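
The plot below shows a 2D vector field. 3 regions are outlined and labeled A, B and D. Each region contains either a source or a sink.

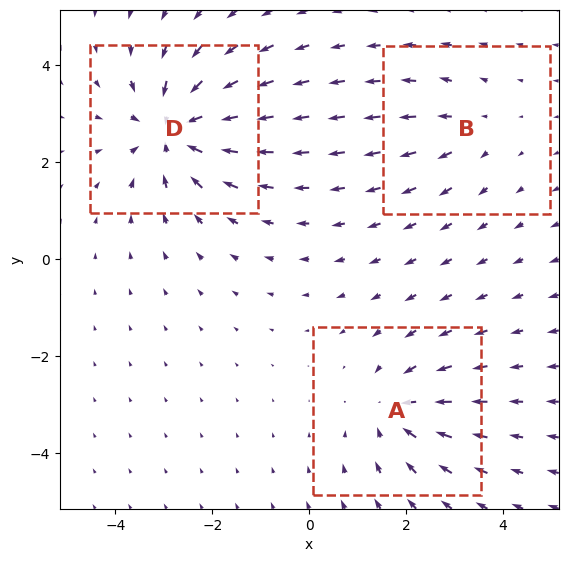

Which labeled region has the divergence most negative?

Divergence at each region's feature centre — A: about -3, B: about +2, D: about -5. Region D is most negative.

D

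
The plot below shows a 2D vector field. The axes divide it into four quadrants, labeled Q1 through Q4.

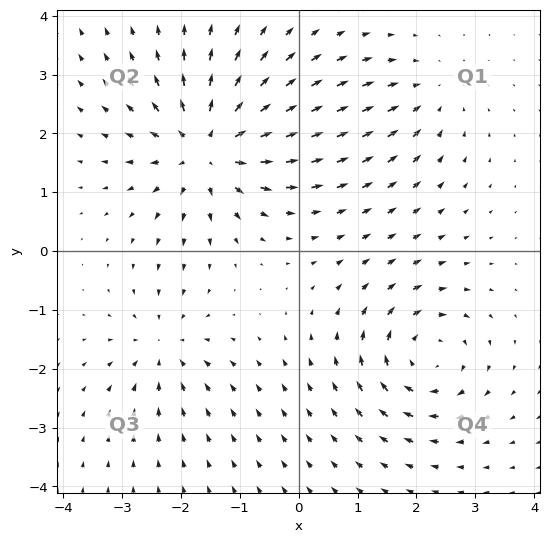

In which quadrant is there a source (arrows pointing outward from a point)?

The source sits at approximately (-1.5, 1.8), which lies in quadrant Q2. The divergence there is about +6, positive as expected for a source.

Q2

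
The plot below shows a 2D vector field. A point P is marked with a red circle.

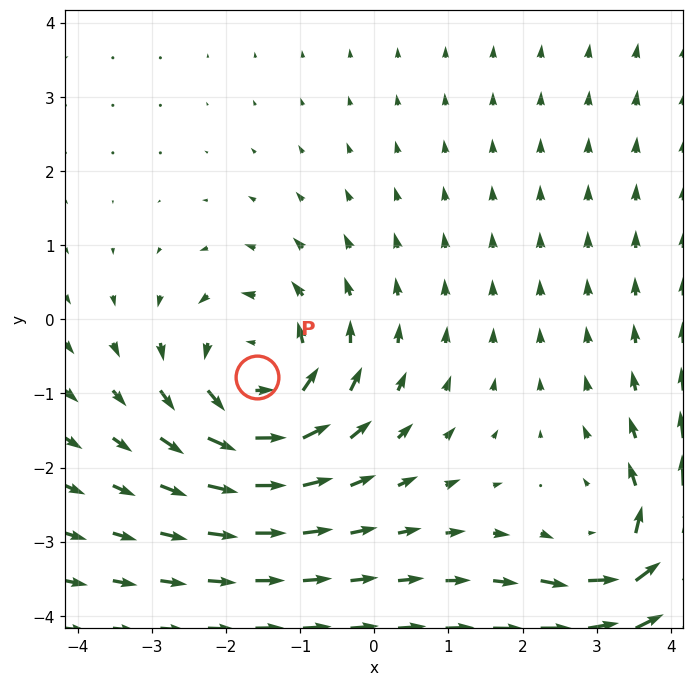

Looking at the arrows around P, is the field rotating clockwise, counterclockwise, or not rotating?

Near P at (-1.6, -0.8) the arrows circulate counterclockwise. The curl (z-component) there is about +3; positive curl means counterclockwise rotation.

counterclockwise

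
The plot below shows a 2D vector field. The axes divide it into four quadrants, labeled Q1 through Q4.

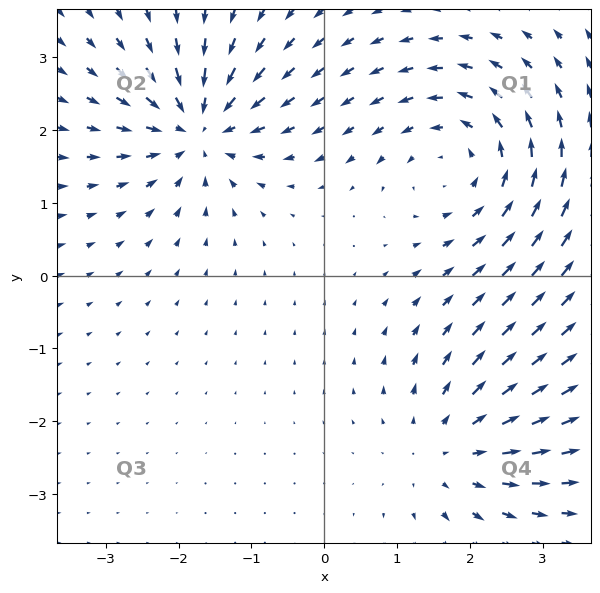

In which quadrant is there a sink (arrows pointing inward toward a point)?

Q2

The sink sits at approximately (-1.7, 2.0), which lies in quadrant Q2. The divergence there is about -4, negative as expected for a sink.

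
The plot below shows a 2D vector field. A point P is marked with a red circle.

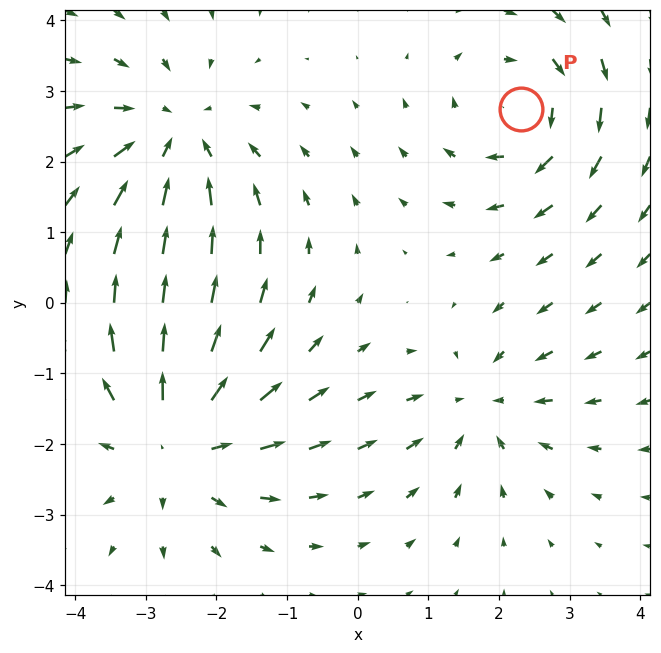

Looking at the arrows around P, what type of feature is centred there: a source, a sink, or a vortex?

vortex

At P (2.3, 2.7) the arrows circulate clockwise. Divergence ≈0, curl about -4 — near-zero divergence with nonzero curl is a vortex.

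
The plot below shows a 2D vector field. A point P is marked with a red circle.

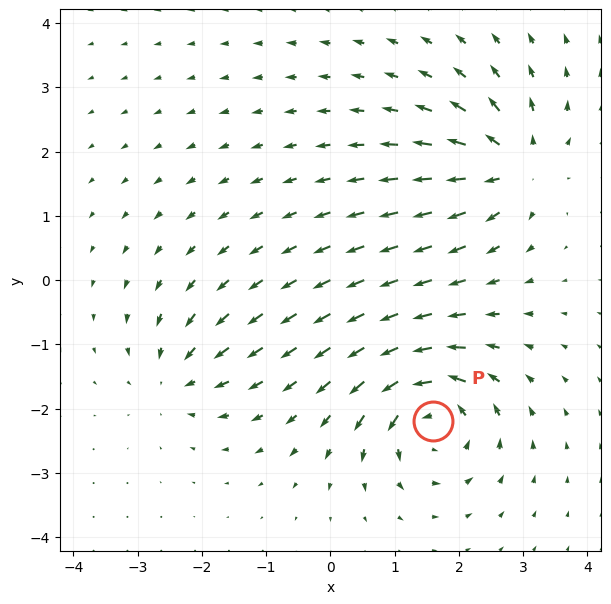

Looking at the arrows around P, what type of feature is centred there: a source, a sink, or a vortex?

vortex

At P (1.6, -2.2) the arrows circulate counterclockwise. Divergence ≈0, curl about +7 — near-zero divergence with nonzero curl is a vortex.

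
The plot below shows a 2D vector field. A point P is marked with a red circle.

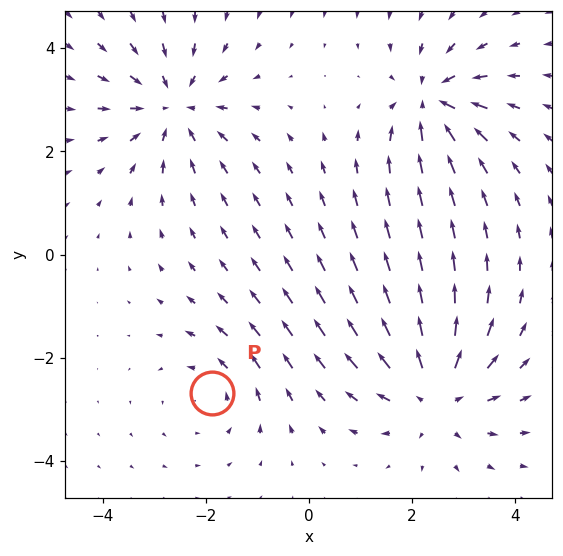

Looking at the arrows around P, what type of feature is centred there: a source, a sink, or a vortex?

At P (-1.9, -2.7) the arrows circulate counterclockwise. Divergence ≈0, curl about +2 — near-zero divergence with nonzero curl is a vortex.

vortex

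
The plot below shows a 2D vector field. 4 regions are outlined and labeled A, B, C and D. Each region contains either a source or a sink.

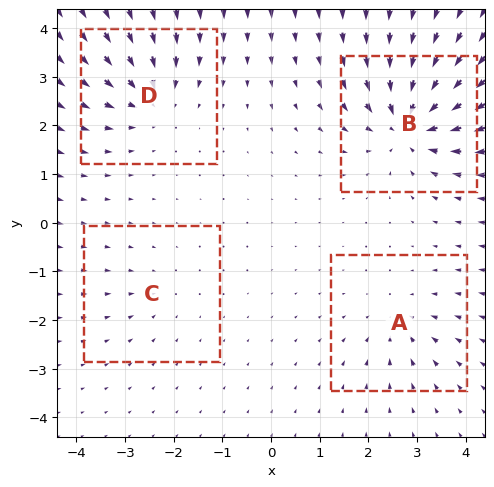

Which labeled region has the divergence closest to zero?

C

Divergence at each region's feature centre — A: about -4, B: about -8, C: about -2, D: about -6. Region C is closest to zero.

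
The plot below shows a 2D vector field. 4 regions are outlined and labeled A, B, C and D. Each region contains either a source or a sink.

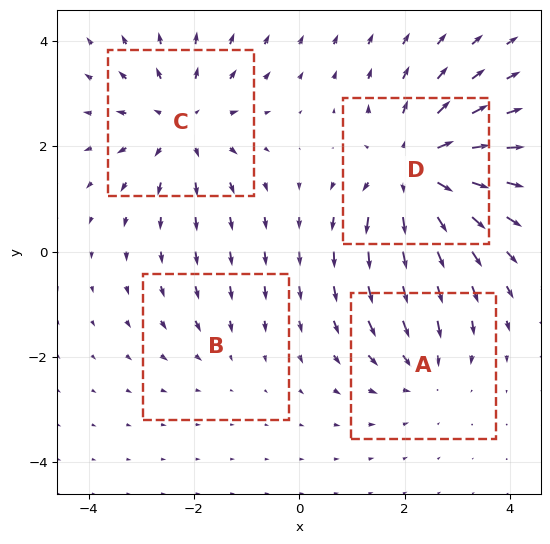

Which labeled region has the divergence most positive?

Divergence at each region's feature centre — A: about -3, B: about -2, C: about +4, D: about +6. Region D is most positive.

D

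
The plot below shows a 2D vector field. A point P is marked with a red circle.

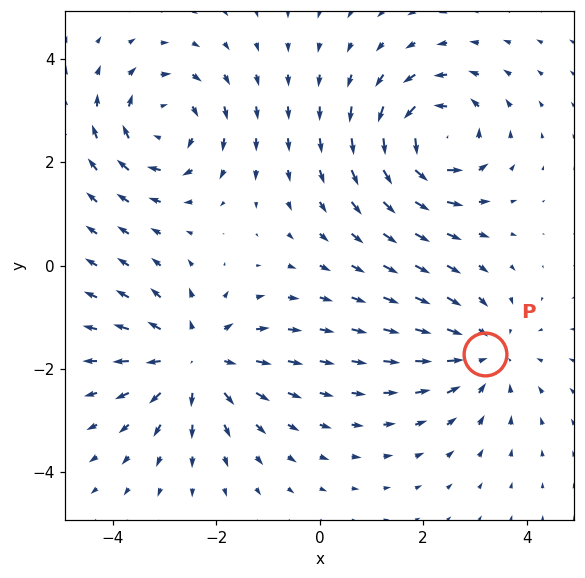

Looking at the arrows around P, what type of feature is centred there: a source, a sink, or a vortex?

sink

At P (3.2, -1.7) the arrows converge inward. Divergence about -3, curl ≈0 — negative divergence with near-zero curl is a sink.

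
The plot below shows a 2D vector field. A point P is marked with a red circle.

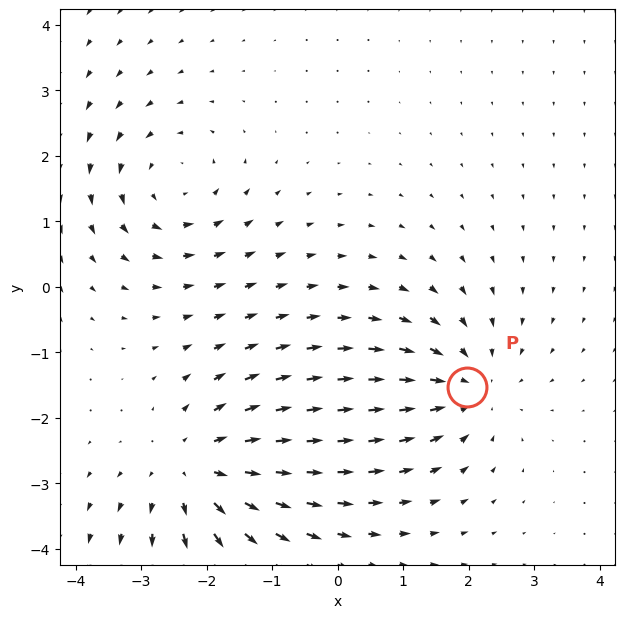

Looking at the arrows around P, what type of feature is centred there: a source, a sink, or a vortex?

At P (2.0, -1.5) the arrows converge inward. Divergence about -4, curl ≈0 — negative divergence with near-zero curl is a sink.

sink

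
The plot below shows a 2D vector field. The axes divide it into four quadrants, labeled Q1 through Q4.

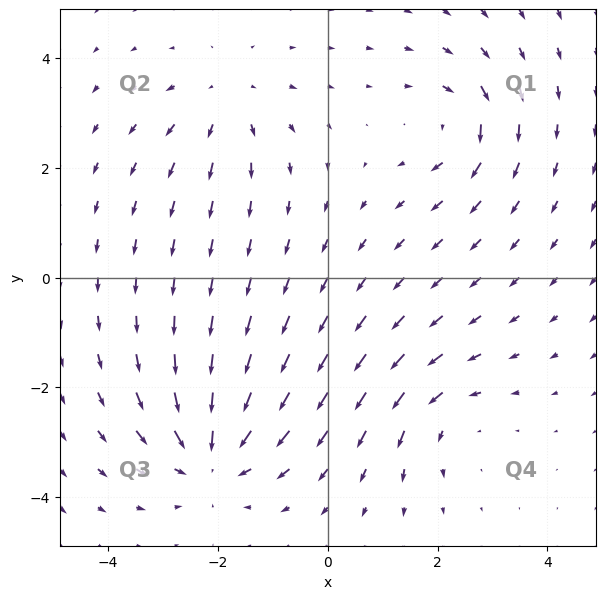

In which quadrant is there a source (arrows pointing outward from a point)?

The source sits at approximately (-1.8, 3.2), which lies in quadrant Q2. The divergence there is about +3, positive as expected for a source.

Q2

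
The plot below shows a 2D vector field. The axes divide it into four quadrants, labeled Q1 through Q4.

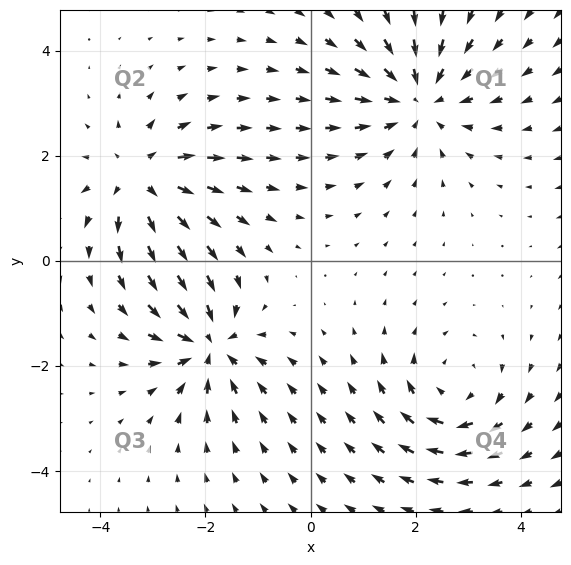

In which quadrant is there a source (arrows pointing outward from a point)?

Q2

The source sits at approximately (-3.2, 1.5), which lies in quadrant Q2. The divergence there is about +4, positive as expected for a source.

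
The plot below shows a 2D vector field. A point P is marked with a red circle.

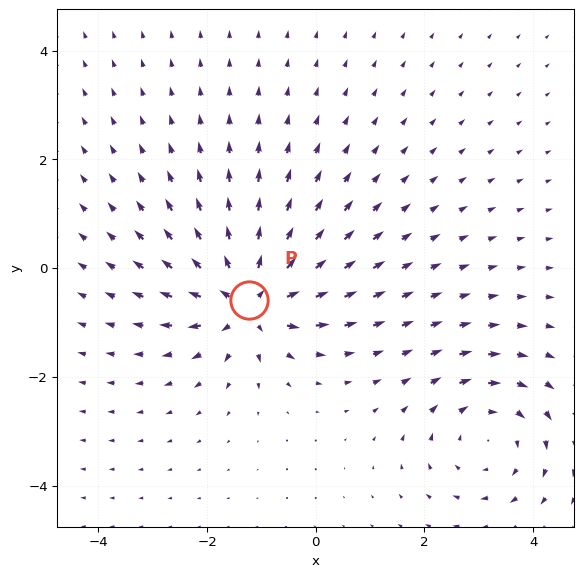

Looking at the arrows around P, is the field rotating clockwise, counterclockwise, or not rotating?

not rotating

Near P at (-1.2, -0.6) the arrows show no circulation. The curl there is ≈0.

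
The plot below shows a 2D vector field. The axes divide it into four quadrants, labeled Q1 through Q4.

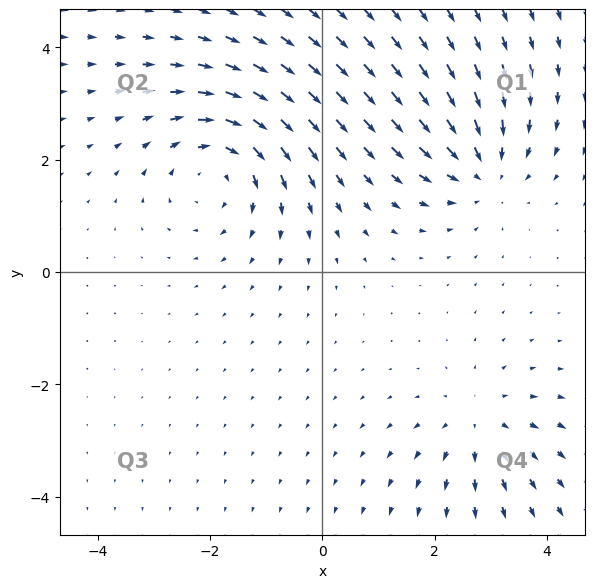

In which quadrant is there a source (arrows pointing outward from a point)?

The source sits at approximately (2.8, -2.7), which lies in quadrant Q4. The divergence there is about +3, positive as expected for a source.

Q4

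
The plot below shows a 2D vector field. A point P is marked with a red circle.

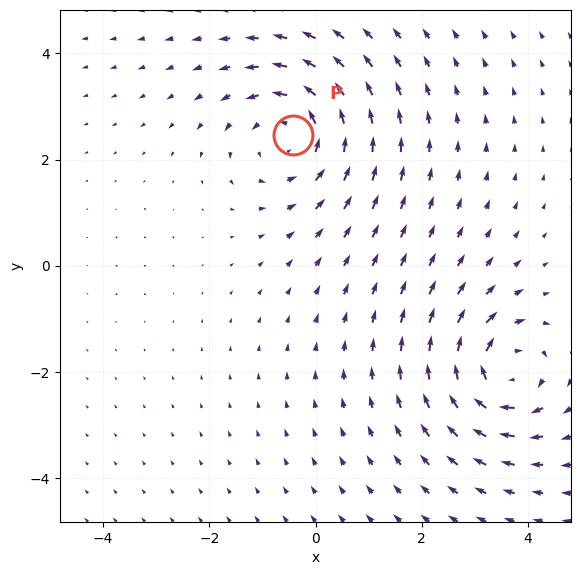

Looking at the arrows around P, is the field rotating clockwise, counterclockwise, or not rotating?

counterclockwise

Near P at (-0.4, 2.5) the arrows circulate counterclockwise. The curl (z-component) there is about +4; positive curl means counterclockwise rotation.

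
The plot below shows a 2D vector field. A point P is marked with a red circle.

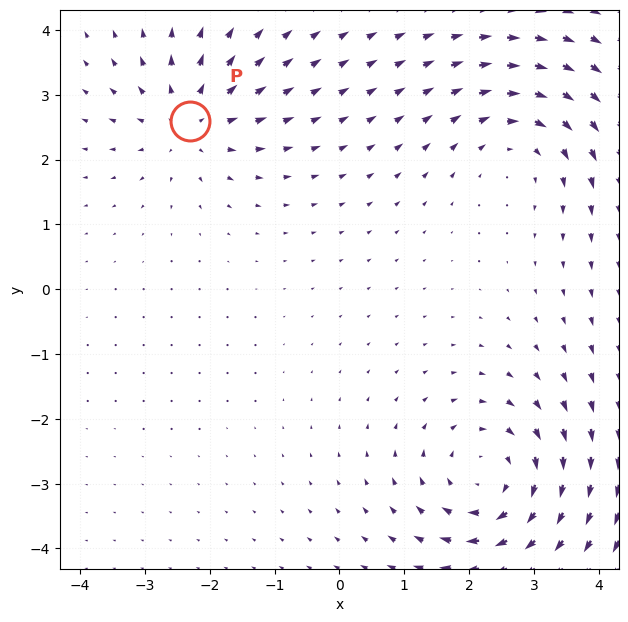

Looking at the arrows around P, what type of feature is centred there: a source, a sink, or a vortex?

At P (-2.3, 2.6) the arrows spread outward. Divergence about +4, curl ≈0 — positive divergence with near-zero curl is a source.

source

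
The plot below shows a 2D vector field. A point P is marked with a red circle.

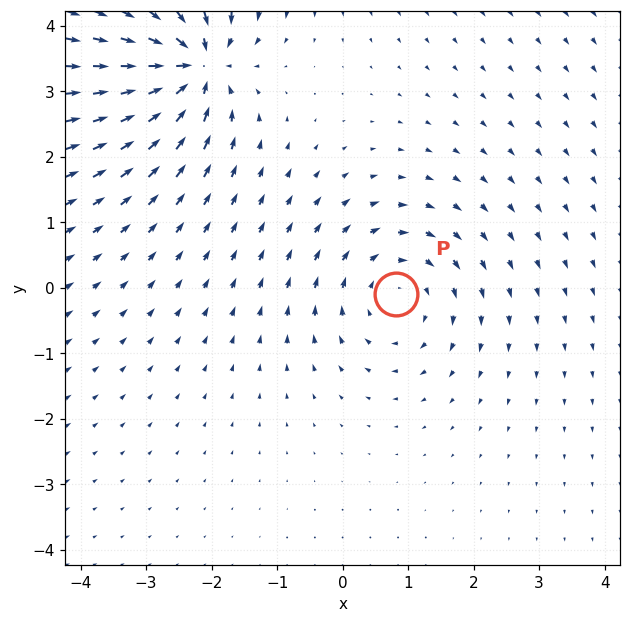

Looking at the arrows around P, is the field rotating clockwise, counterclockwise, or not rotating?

clockwise

Near P at (0.8, -0.1) the arrows circulate clockwise. The curl (z-component) there is about -3; negative curl means clockwise rotation.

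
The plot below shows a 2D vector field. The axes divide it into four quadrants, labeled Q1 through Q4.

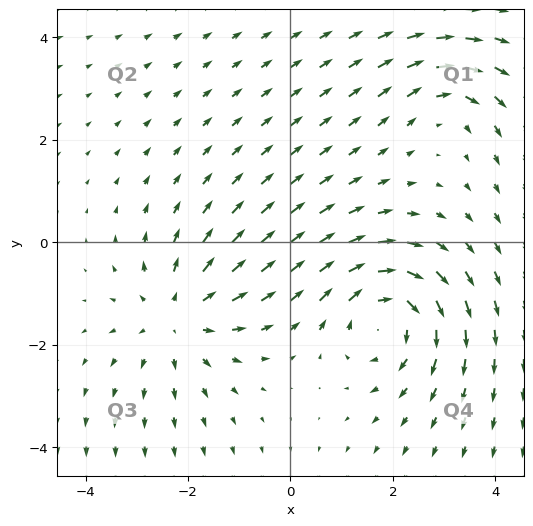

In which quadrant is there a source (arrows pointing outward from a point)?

Q3

The source sits at approximately (-2.2, -1.5), which lies in quadrant Q3. The divergence there is about +3, positive as expected for a source.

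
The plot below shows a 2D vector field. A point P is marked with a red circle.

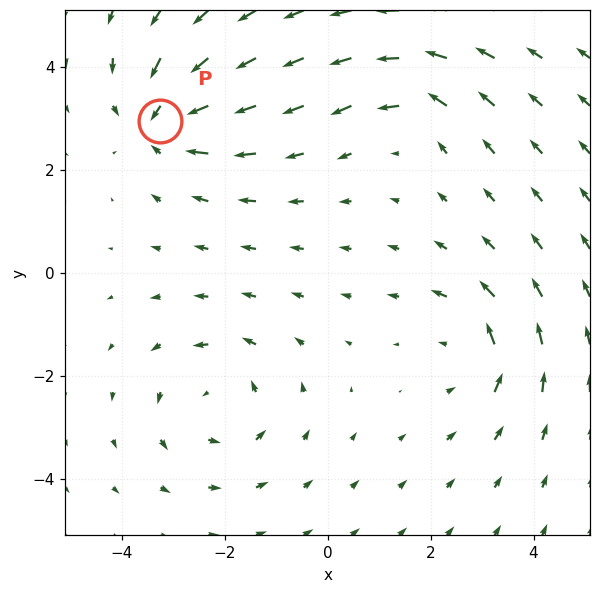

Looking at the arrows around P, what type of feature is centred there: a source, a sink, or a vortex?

sink

At P (-3.2, 2.9) the arrows converge inward. Divergence about -5, curl ≈0 — negative divergence with near-zero curl is a sink.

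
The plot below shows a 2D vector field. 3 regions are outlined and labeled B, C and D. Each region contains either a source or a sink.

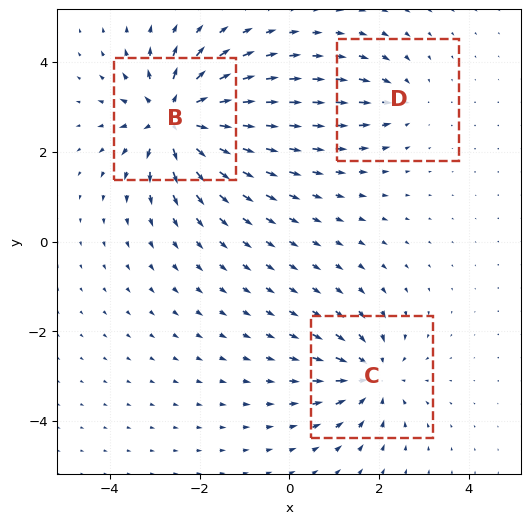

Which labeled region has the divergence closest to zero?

D

Divergence at each region's feature centre — B: about +6, C: about -4, D: about -2. Region D is closest to zero.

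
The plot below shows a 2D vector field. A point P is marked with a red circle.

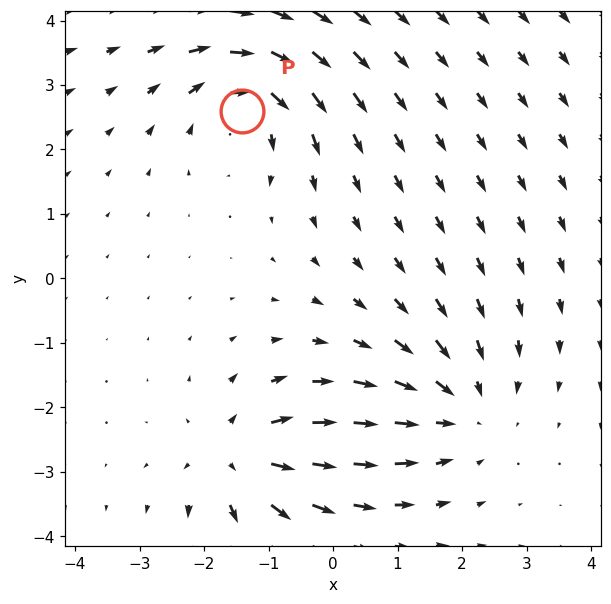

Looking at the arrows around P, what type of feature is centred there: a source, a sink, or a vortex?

vortex

At P (-1.4, 2.6) the arrows circulate clockwise. Divergence ≈0, curl about -4 — near-zero divergence with nonzero curl is a vortex.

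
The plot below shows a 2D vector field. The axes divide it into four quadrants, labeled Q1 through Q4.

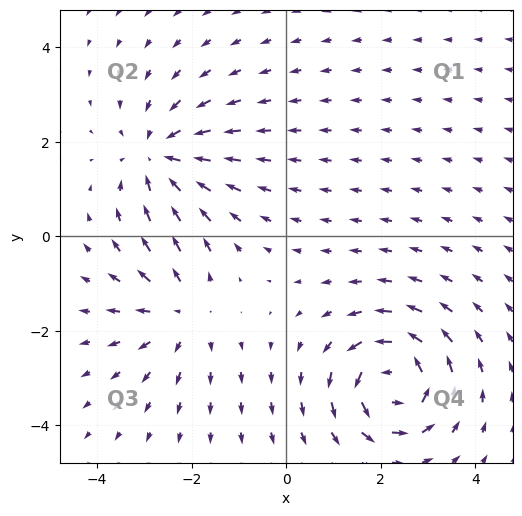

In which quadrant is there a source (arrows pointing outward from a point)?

Q3

The source sits at approximately (-2.2, -1.6), which lies in quadrant Q3. The divergence there is about +3, positive as expected for a source.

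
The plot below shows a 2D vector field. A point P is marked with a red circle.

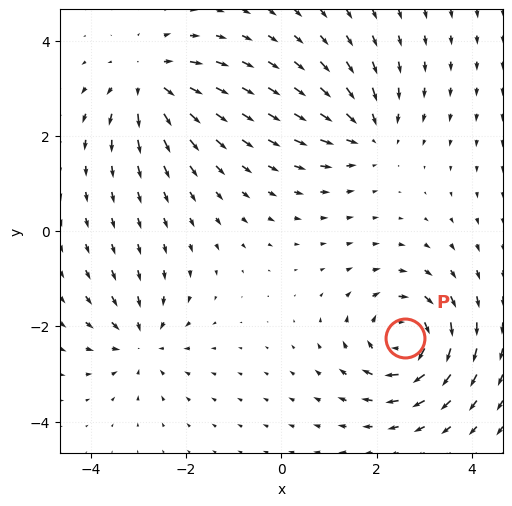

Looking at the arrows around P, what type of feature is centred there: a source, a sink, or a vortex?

vortex

At P (2.6, -2.3) the arrows circulate clockwise. Divergence ≈0, curl about -5 — near-zero divergence with nonzero curl is a vortex.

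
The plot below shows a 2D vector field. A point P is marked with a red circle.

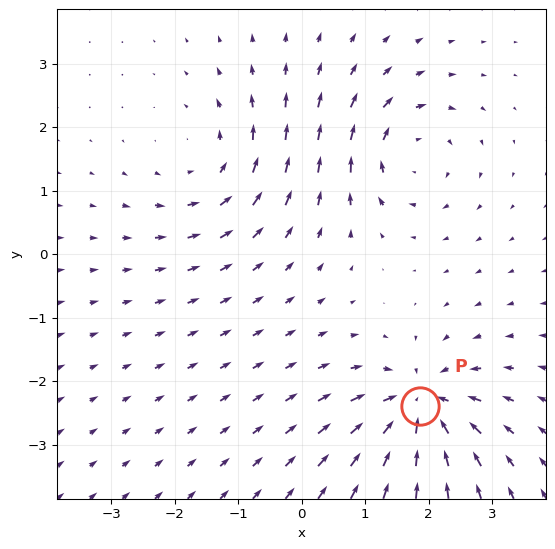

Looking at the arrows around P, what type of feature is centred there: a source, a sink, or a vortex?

sink

At P (1.9, -2.4) the arrows converge inward. Divergence about -6, curl ≈0 — negative divergence with near-zero curl is a sink.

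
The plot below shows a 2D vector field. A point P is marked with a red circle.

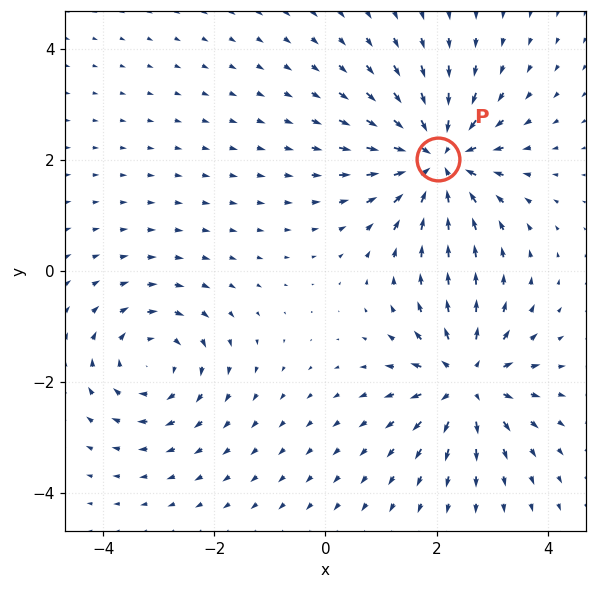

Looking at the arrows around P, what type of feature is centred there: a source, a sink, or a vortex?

At P (2.0, 2.0) the arrows converge inward. Divergence about -5, curl ≈0 — negative divergence with near-zero curl is a sink.

sink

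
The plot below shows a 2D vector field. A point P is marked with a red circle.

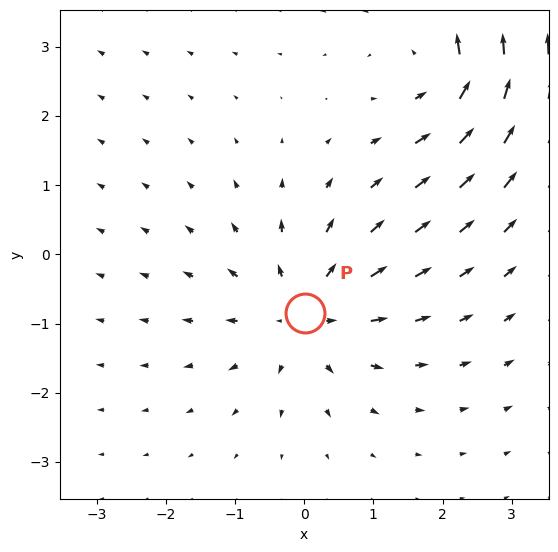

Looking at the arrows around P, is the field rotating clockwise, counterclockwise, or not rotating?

not rotating

Near P at (0.0, -0.9) the arrows show no circulation. The curl there is ≈0.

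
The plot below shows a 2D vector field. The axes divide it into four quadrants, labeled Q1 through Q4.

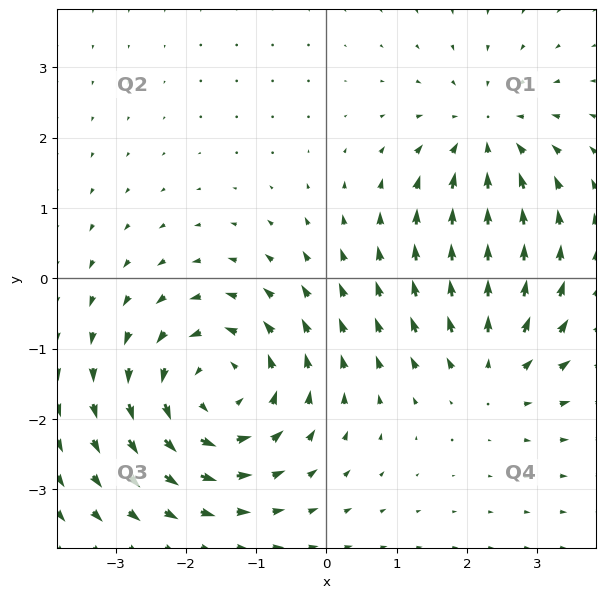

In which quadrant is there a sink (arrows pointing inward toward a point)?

Q1

The sink sits at approximately (2.3, 2.0), which lies in quadrant Q1. The divergence there is about -3, negative as expected for a sink.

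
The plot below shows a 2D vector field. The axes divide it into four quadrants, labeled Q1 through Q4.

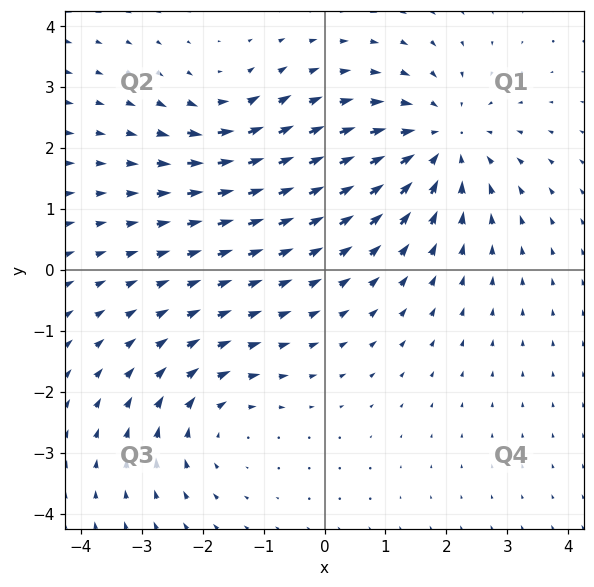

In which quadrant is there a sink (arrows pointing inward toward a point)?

The sink sits at approximately (1.9, 2.1), which lies in quadrant Q1. The divergence there is about -4, negative as expected for a sink.

Q1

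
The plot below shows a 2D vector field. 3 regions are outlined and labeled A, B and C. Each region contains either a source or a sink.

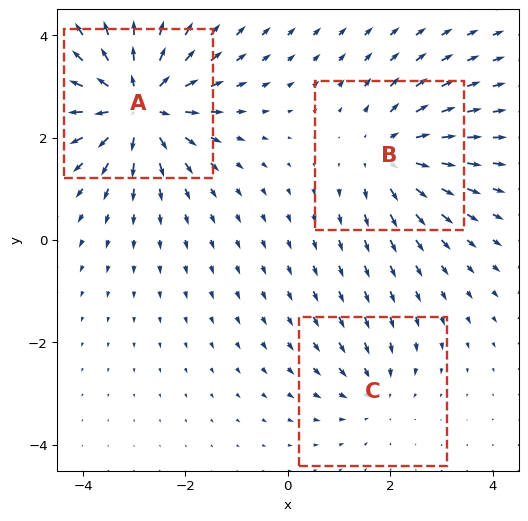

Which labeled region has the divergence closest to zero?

Divergence at each region's feature centre — A: about +5, B: about +3, C: about -2. Region C is closest to zero.

C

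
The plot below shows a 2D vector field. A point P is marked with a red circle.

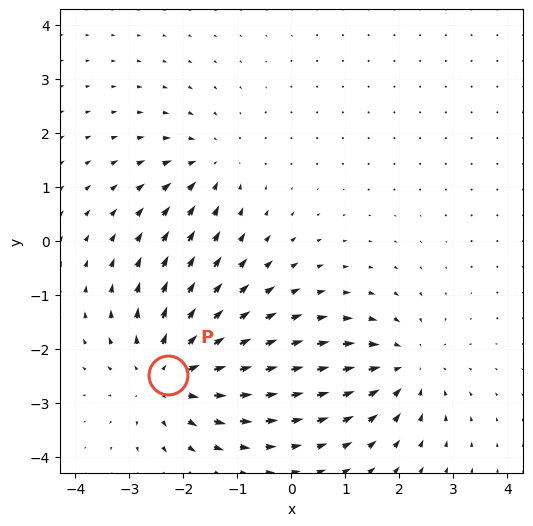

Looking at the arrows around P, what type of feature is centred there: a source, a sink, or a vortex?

At P (-2.3, -2.5) the arrows spread outward. Divergence about +4, curl ≈0 — positive divergence with near-zero curl is a source.

source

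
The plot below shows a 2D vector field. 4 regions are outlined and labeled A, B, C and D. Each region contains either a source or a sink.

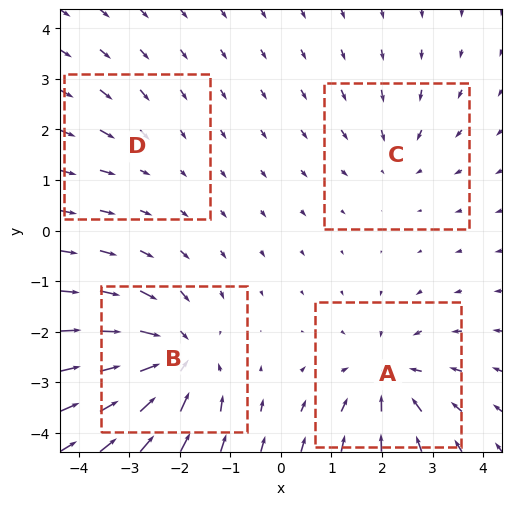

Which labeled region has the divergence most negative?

Divergence at each region's feature centre — A: about -5, B: about -6, C: about -3, D: about -2. Region B is most negative.

B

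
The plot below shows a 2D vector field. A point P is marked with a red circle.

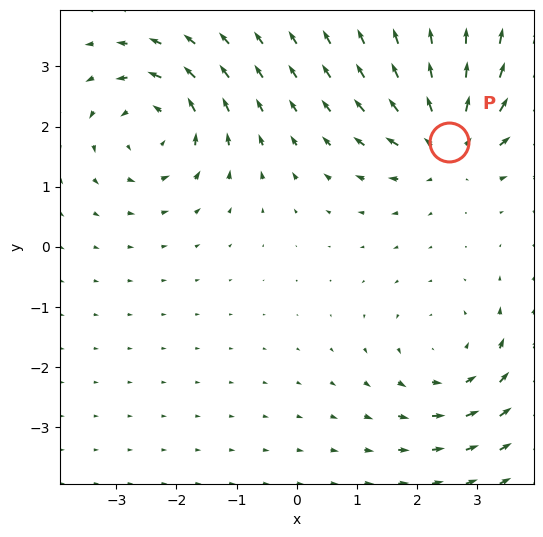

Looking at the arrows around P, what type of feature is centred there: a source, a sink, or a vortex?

At P (2.5, 1.7) the arrows spread outward. Divergence about +6, curl ≈0 — positive divergence with near-zero curl is a source.

source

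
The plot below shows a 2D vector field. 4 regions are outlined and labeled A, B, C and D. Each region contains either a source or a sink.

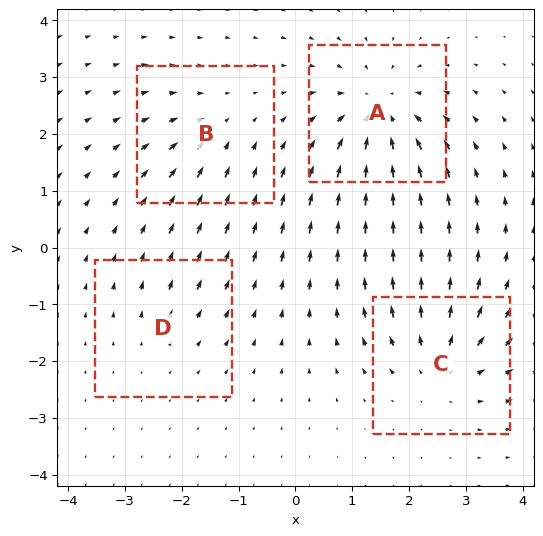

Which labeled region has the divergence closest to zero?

Divergence at each region's feature centre — A: about -7, B: about -3, C: about +5, D: about +2. Region D is closest to zero.

D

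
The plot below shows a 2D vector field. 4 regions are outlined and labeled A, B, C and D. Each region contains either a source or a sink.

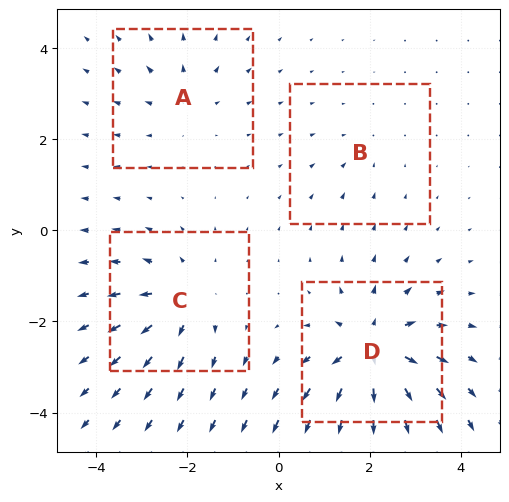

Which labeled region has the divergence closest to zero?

Divergence at each region's feature centre — A: about +3, B: about -2, C: about +5, D: about +8. Region B is closest to zero.

B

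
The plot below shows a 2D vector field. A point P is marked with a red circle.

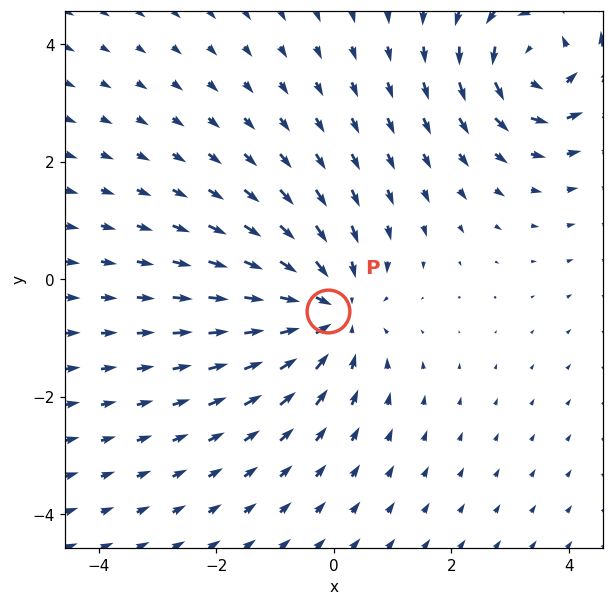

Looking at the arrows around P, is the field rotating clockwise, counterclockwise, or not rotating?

not rotating

Near P at (-0.1, -0.5) the arrows show no circulation. The curl there is ≈0.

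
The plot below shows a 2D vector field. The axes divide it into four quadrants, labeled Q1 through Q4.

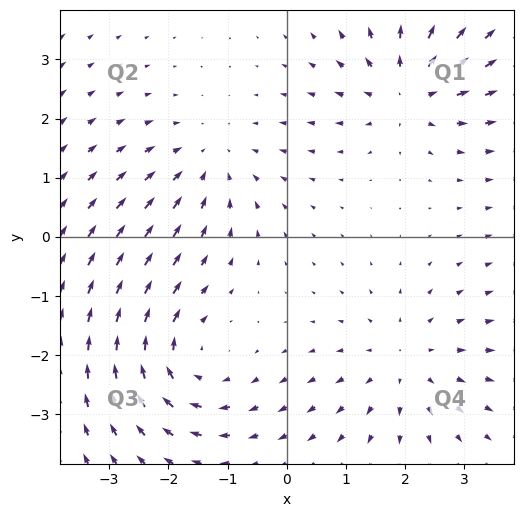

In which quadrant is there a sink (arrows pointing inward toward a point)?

Q2

The sink sits at approximately (-1.3, 1.3), which lies in quadrant Q2. The divergence there is about -3, negative as expected for a sink.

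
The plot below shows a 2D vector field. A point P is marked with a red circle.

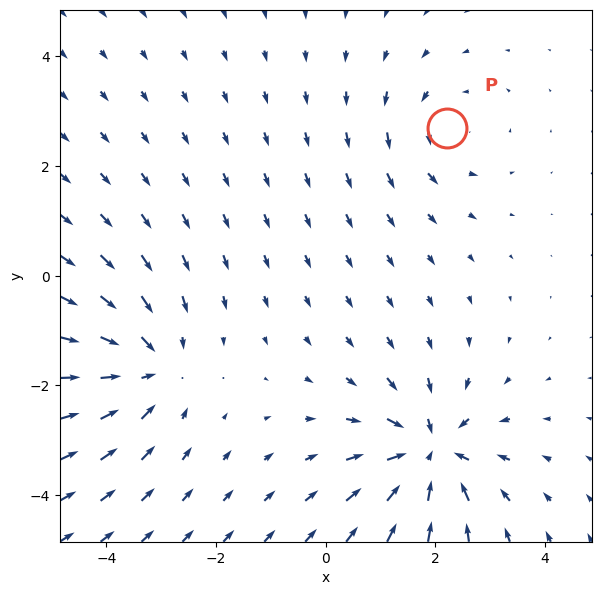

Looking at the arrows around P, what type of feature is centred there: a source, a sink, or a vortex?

At P (2.2, 2.7) the arrows circulate counterclockwise. Divergence ≈0, curl about +3 — near-zero divergence with nonzero curl is a vortex.

vortex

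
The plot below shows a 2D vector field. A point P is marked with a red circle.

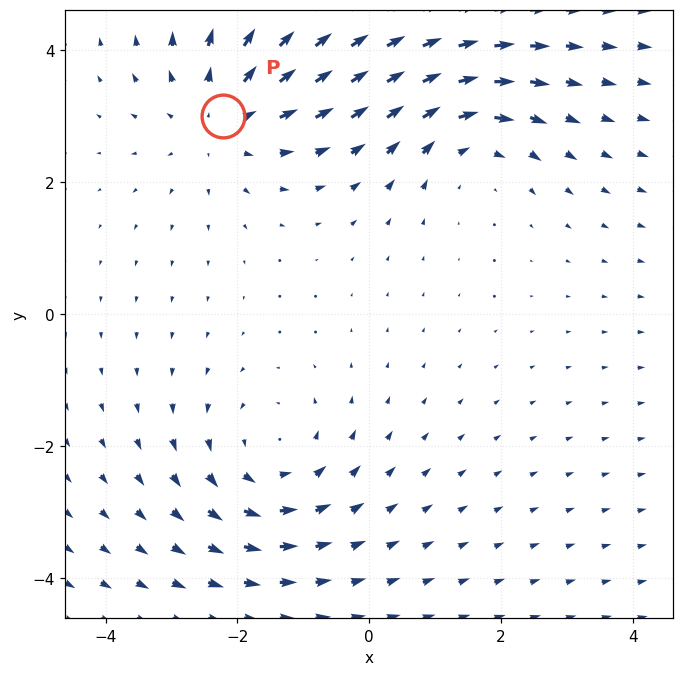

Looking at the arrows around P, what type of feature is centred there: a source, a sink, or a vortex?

source

At P (-2.2, 3.0) the arrows spread outward. Divergence about +3, curl ≈0 — positive divergence with near-zero curl is a source.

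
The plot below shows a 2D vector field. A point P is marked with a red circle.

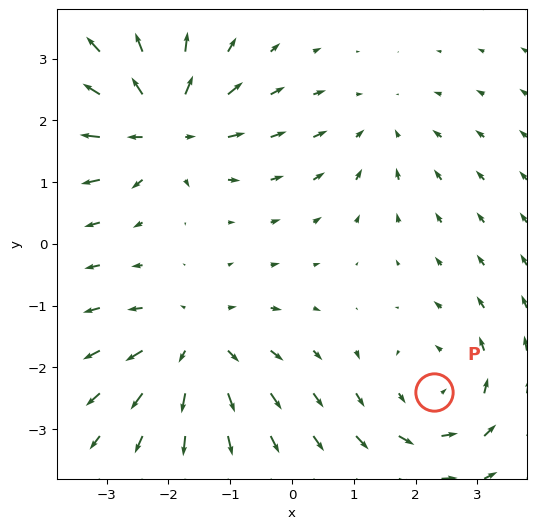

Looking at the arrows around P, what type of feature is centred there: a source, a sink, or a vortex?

At P (2.3, -2.4) the arrows circulate counterclockwise. Divergence ≈0, curl about +3 — near-zero divergence with nonzero curl is a vortex.

vortex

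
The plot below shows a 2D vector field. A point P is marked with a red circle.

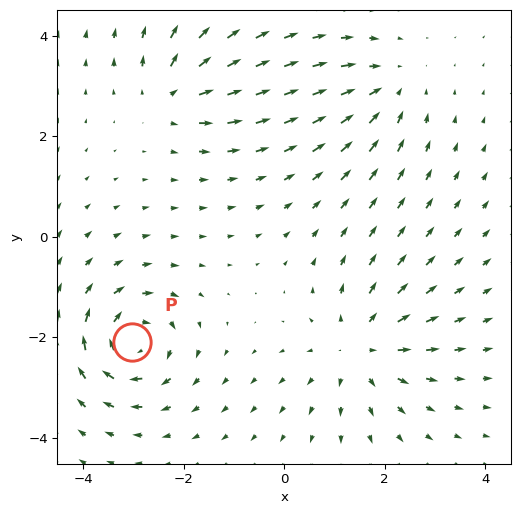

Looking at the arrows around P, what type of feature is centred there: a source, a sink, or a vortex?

vortex

At P (-3.0, -2.1) the arrows circulate clockwise. Divergence ≈0, curl about -6 — near-zero divergence with nonzero curl is a vortex.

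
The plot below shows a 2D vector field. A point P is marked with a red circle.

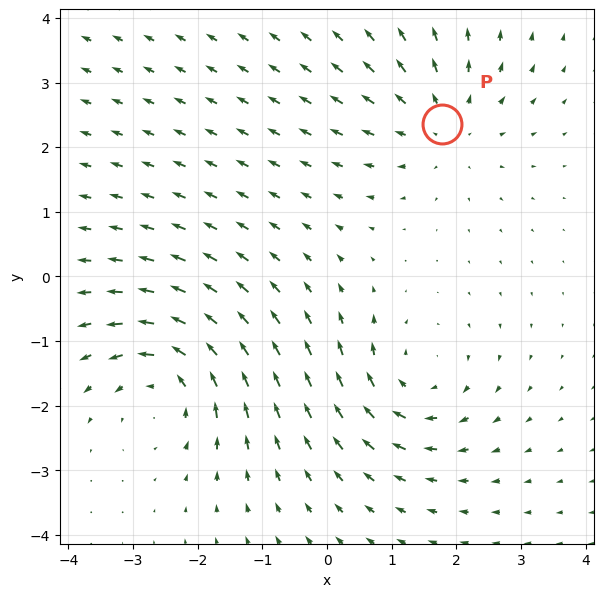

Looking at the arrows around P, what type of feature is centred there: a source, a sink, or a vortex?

source

At P (1.8, 2.4) the arrows spread outward. Divergence about +2, curl ≈0 — positive divergence with near-zero curl is a source.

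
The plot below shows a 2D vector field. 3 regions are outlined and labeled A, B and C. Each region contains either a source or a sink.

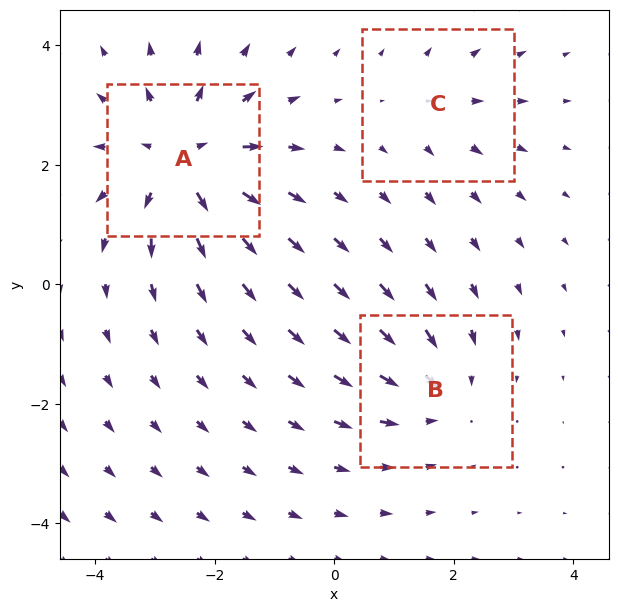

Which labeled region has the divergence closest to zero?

C

Divergence at each region's feature centre — A: about +5, B: about -3, C: about +2. Region C is closest to zero.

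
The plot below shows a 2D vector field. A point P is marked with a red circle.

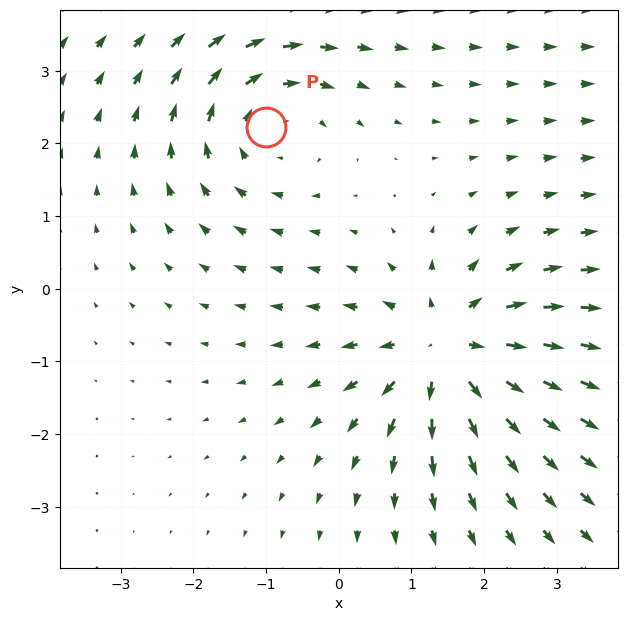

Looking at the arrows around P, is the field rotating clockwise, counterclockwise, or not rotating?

clockwise

Near P at (-1.0, 2.2) the arrows circulate clockwise. The curl (z-component) there is about -2; negative curl means clockwise rotation.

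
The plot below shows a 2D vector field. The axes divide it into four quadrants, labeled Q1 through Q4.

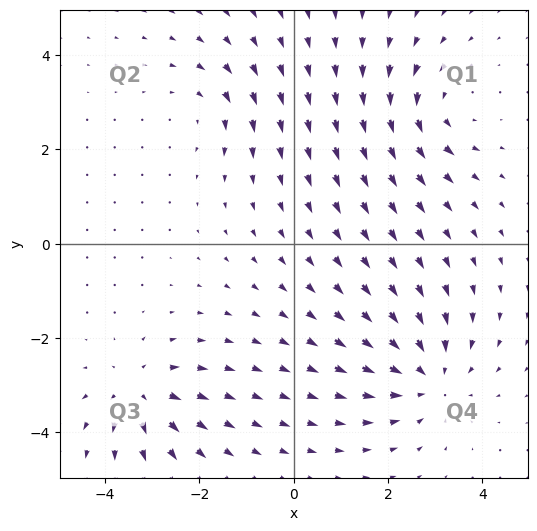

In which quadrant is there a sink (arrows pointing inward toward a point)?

The sink sits at approximately (2.9, -2.8), which lies in quadrant Q4. The divergence there is about -4, negative as expected for a sink.

Q4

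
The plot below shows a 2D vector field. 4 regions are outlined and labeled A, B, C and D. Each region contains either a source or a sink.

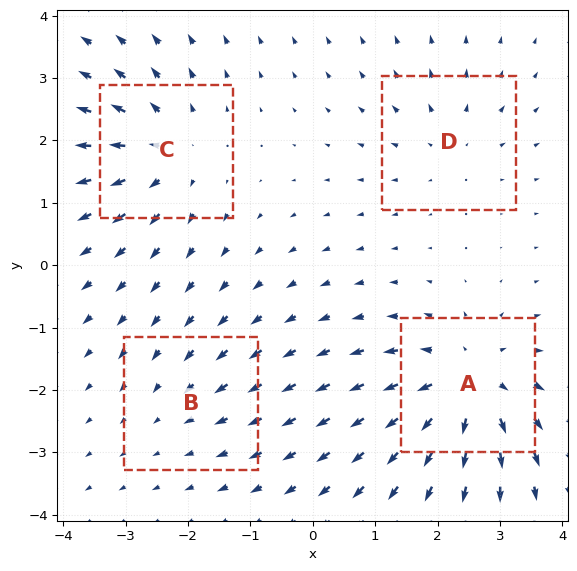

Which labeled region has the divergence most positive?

A

Divergence at each region's feature centre — A: about +7, B: about -2, C: about +5, D: about +3. Region A is most positive.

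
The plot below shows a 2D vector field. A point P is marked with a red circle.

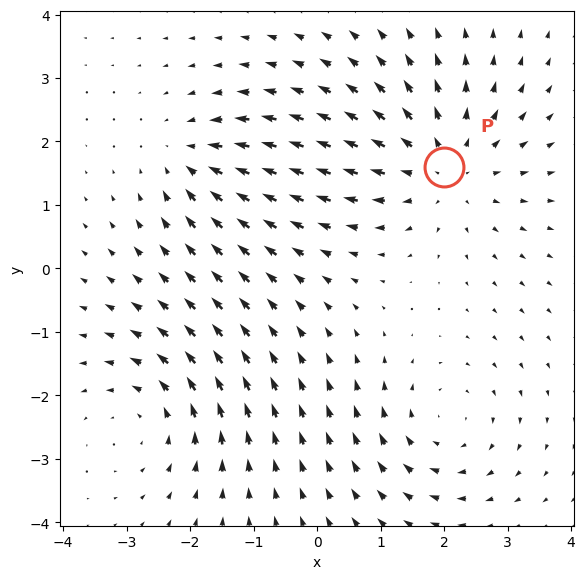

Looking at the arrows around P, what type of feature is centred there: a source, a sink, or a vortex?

source

At P (2.0, 1.6) the arrows spread outward. Divergence about +4, curl ≈0 — positive divergence with near-zero curl is a source.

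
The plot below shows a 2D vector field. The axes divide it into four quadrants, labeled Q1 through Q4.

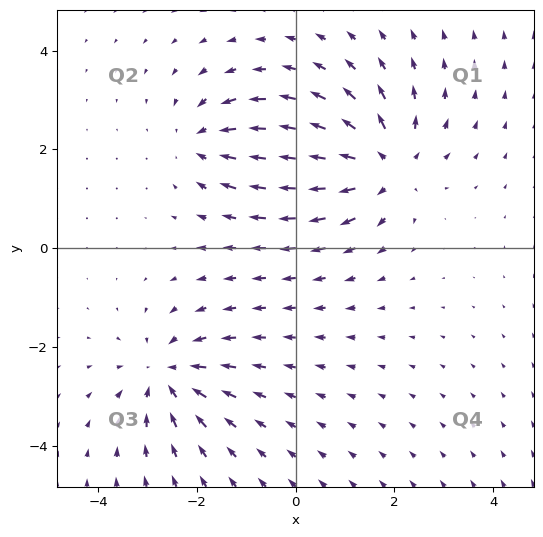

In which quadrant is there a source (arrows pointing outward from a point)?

Q1

The source sits at approximately (1.8, 1.7), which lies in quadrant Q1. The divergence there is about +4, positive as expected for a source.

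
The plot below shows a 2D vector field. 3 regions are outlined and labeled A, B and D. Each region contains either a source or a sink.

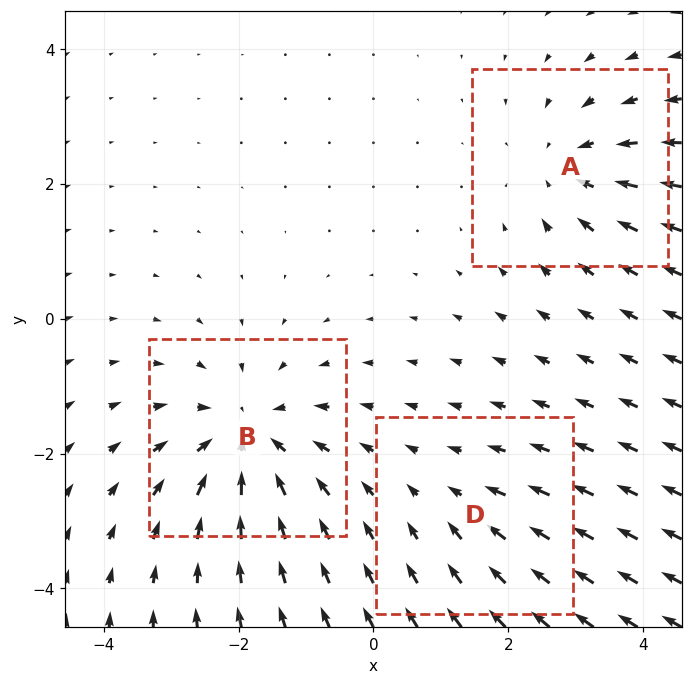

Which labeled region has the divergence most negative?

B

Divergence at each region's feature centre — A: about -3, B: about -5, D: about -2. Region B is most negative.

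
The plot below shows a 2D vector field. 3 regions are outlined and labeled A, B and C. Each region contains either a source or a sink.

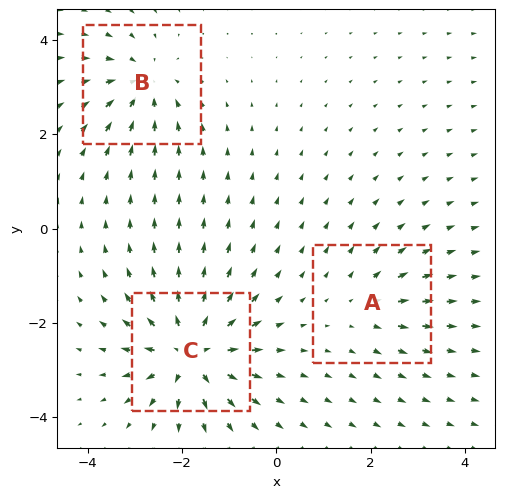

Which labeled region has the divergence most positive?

Divergence at each region's feature centre — A: about +2, B: about -4, C: about +6. Region C is most positive.

C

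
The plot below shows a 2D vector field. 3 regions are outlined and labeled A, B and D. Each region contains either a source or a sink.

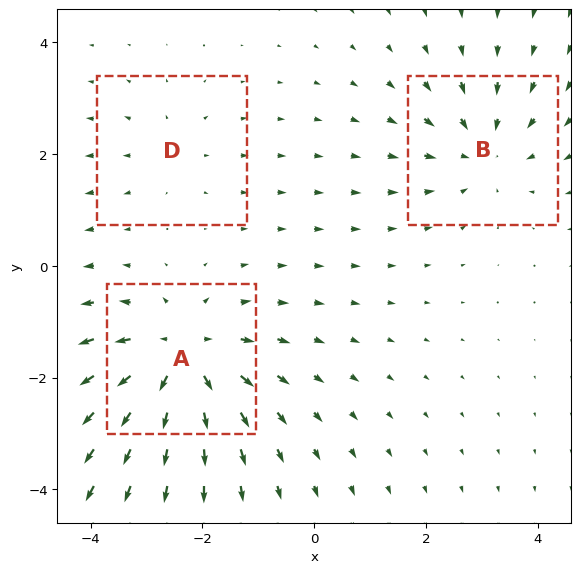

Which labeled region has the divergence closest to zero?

D

Divergence at each region's feature centre — A: about +5, B: about -3, D: about +2. Region D is closest to zero.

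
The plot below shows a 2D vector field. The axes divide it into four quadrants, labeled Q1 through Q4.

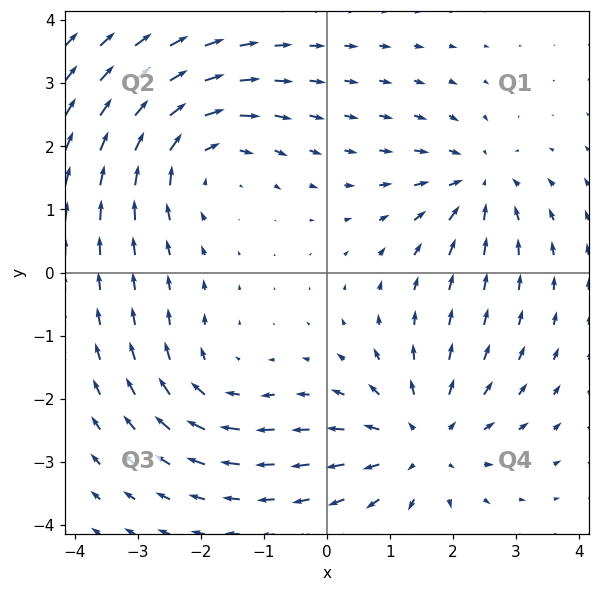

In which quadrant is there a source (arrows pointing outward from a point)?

The source sits at approximately (1.5, -2.7), which lies in quadrant Q4. The divergence there is about +4, positive as expected for a source.

Q4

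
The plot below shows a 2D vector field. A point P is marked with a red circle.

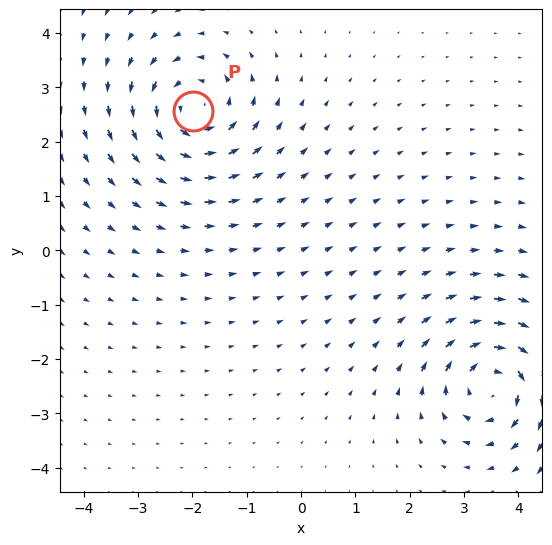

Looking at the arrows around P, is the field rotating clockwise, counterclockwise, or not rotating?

Near P at (-2.0, 2.6) the arrows circulate counterclockwise. The curl (z-component) there is about +6; positive curl means counterclockwise rotation.

counterclockwise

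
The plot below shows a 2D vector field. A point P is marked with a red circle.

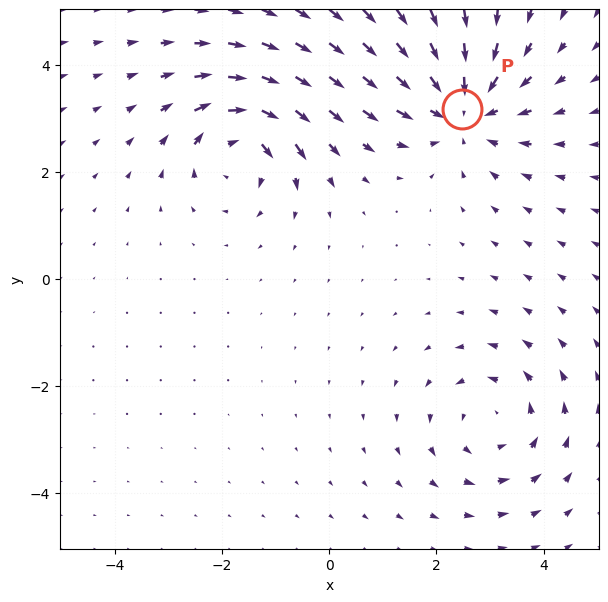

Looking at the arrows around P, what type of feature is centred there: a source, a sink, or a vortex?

sink

At P (2.5, 3.2) the arrows converge inward. Divergence about -5, curl ≈0 — negative divergence with near-zero curl is a sink.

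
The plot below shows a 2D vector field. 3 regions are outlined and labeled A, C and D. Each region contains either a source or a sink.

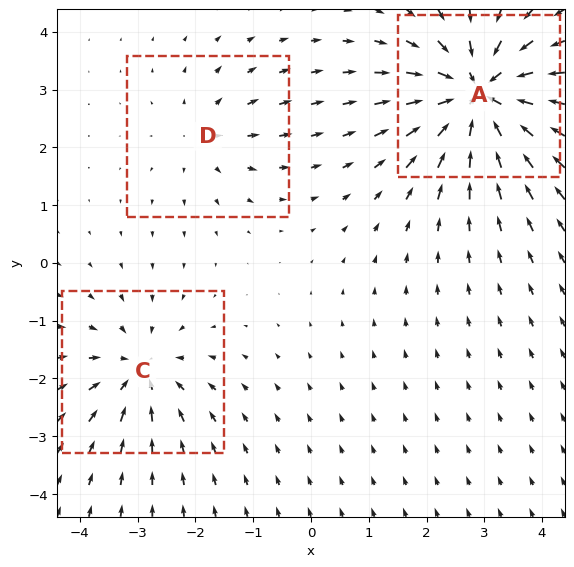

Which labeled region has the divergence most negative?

Divergence at each region's feature centre — A: about -6, C: about -3, D: about +2. Region A is most negative.

A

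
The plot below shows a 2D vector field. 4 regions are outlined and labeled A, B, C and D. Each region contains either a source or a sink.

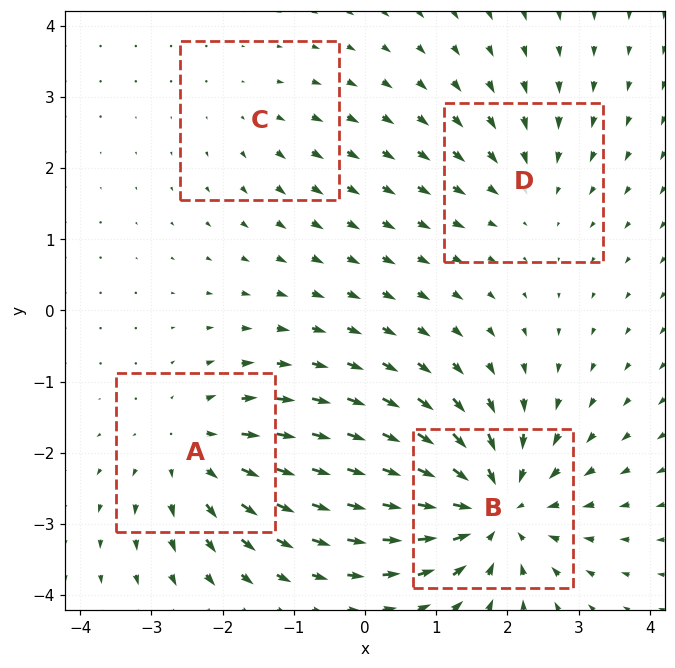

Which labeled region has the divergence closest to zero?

C

Divergence at each region's feature centre — A: about +4, B: about -7, C: about +2, D: about -3. Region C is closest to zero.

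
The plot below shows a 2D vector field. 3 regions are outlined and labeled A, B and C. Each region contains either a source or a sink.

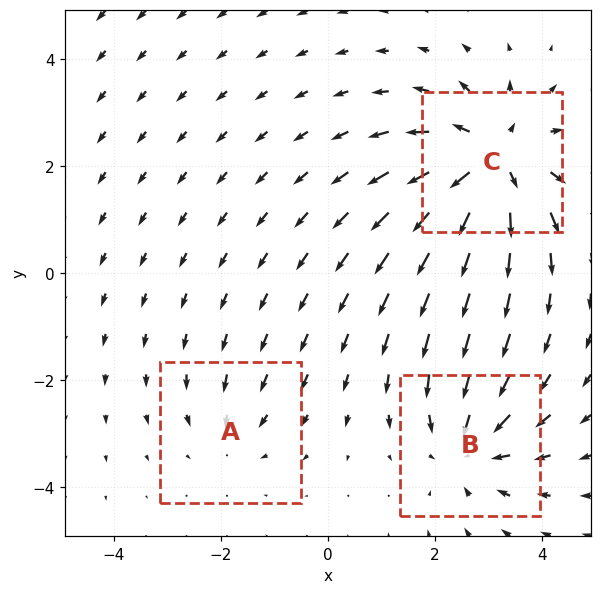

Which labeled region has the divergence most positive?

C

Divergence at each region's feature centre — A: about -2, B: about -3, C: about +5. Region C is most positive.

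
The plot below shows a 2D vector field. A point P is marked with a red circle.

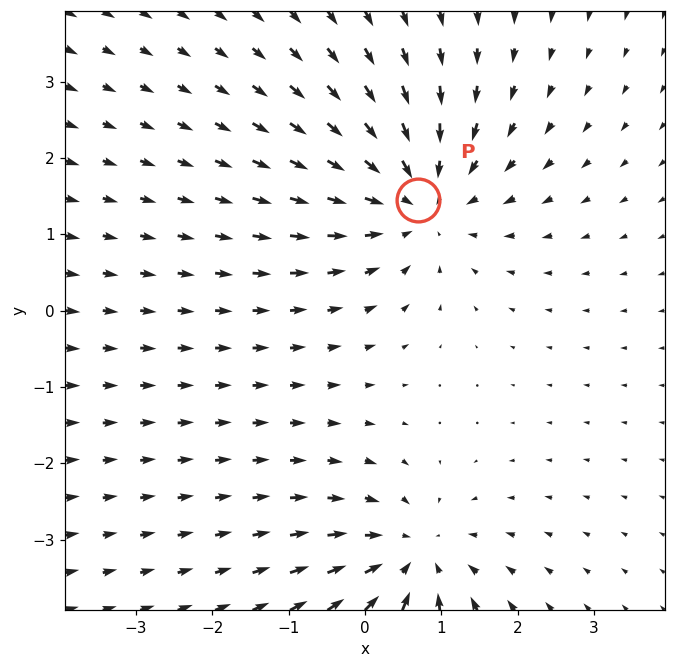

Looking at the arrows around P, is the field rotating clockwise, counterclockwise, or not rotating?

not rotating

Near P at (0.7, 1.4) the arrows show no circulation. The curl there is ≈0.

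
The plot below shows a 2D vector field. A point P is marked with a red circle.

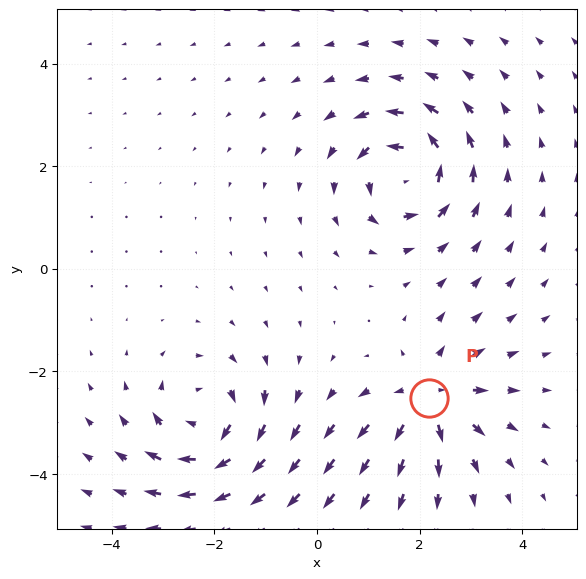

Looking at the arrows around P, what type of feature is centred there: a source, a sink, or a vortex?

At P (2.2, -2.5) the arrows spread outward. Divergence about +6, curl ≈0 — positive divergence with near-zero curl is a source.

source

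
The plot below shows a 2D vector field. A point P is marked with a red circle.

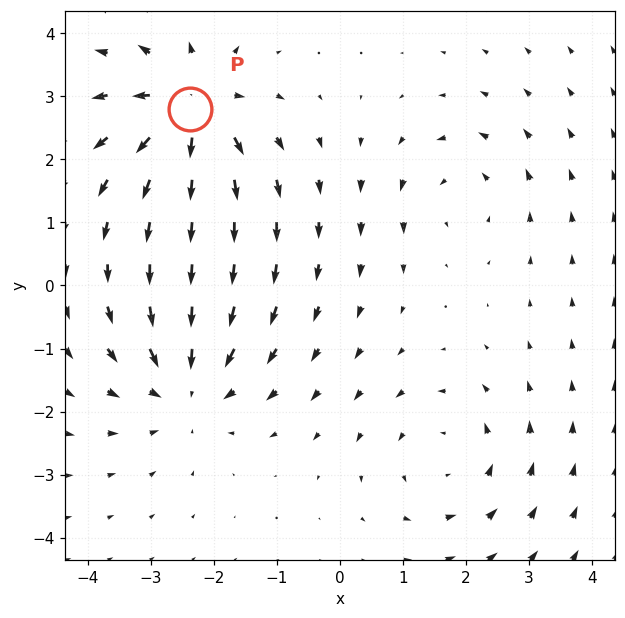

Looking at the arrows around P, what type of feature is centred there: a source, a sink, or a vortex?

At P (-2.4, 2.8) the arrows spread outward. Divergence about +6, curl ≈0 — positive divergence with near-zero curl is a source.

source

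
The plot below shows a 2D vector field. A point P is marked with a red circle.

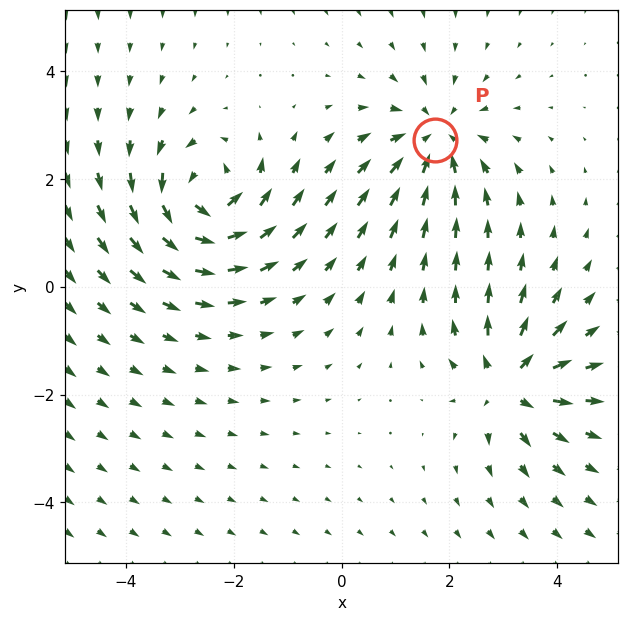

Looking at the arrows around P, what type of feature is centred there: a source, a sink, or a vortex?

At P (1.7, 2.7) the arrows converge inward. Divergence about -3, curl ≈0 — negative divergence with near-zero curl is a sink.

sink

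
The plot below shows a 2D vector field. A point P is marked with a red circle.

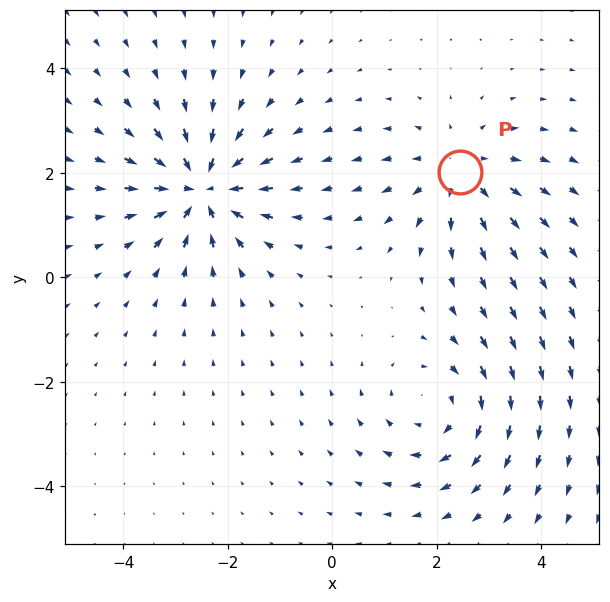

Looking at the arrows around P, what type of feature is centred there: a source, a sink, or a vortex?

At P (2.4, 2.0) the arrows spread outward. Divergence about +3, curl ≈0 — positive divergence with near-zero curl is a source.

source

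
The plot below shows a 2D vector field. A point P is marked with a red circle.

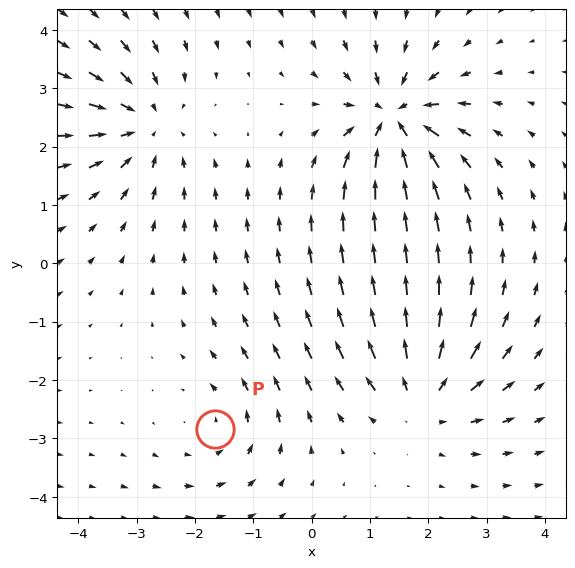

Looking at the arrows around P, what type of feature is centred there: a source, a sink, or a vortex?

vortex

At P (-1.7, -2.8) the arrows circulate counterclockwise. Divergence ≈0, curl about +3 — near-zero divergence with nonzero curl is a vortex.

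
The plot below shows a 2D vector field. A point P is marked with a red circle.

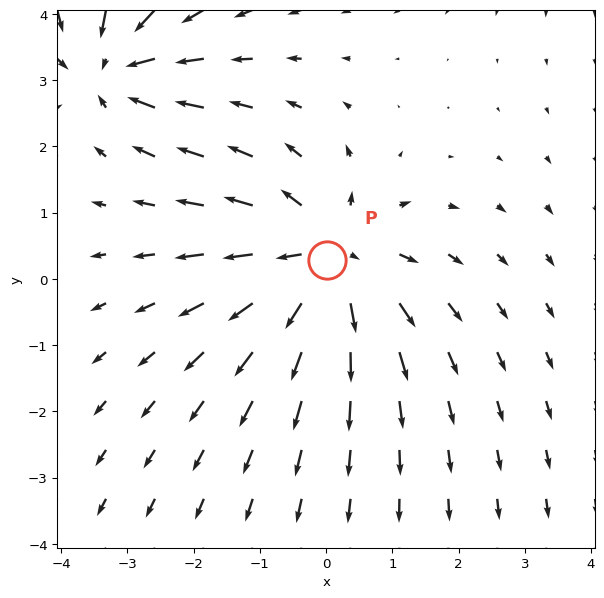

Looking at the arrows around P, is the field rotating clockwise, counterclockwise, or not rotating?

Near P at (0.0, 0.3) the arrows show no circulation. The curl there is ≈0.

not rotating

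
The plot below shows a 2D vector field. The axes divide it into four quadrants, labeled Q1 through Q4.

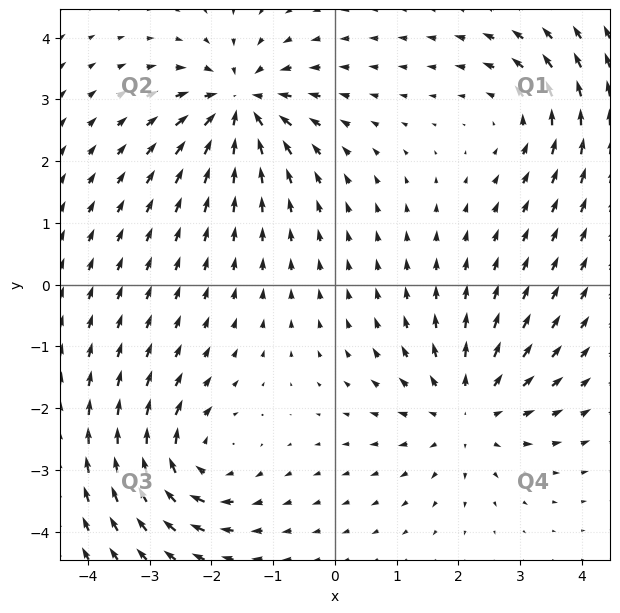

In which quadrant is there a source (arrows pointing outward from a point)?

The source sits at approximately (2.1, -2.1), which lies in quadrant Q4. The divergence there is about +4, positive as expected for a source.

Q4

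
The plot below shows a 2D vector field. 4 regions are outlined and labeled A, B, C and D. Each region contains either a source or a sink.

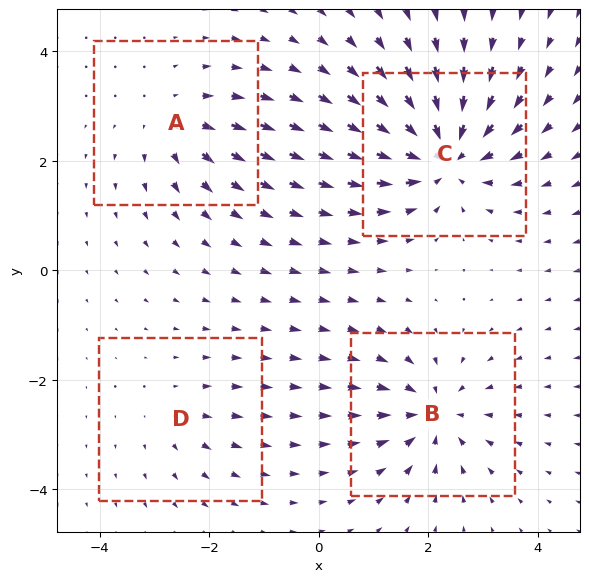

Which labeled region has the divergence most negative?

Divergence at each region's feature centre — A: about +4, B: about -5, C: about -7, D: about +2. Region C is most negative.

C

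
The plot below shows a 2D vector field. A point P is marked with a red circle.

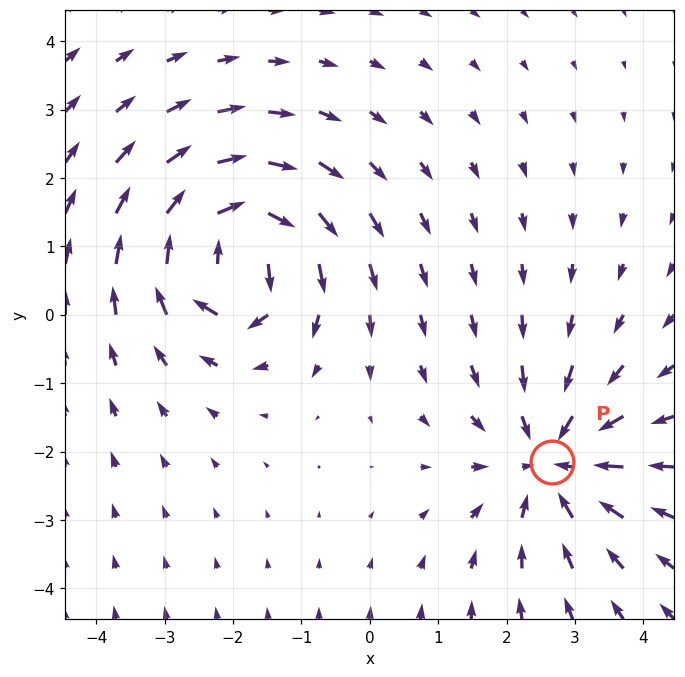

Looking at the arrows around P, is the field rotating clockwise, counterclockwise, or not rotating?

Near P at (2.7, -2.2) the arrows show no circulation. The curl there is ≈0.

not rotating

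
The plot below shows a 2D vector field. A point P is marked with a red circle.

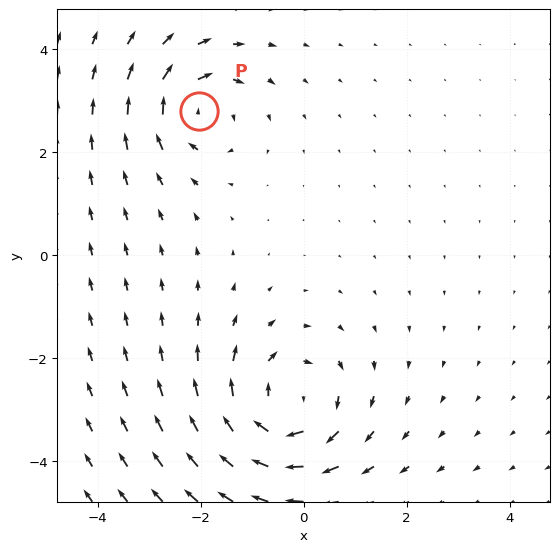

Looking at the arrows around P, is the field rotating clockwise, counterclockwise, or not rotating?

Near P at (-2.0, 2.8) the arrows circulate clockwise. The curl (z-component) there is about -4; negative curl means clockwise rotation.

clockwise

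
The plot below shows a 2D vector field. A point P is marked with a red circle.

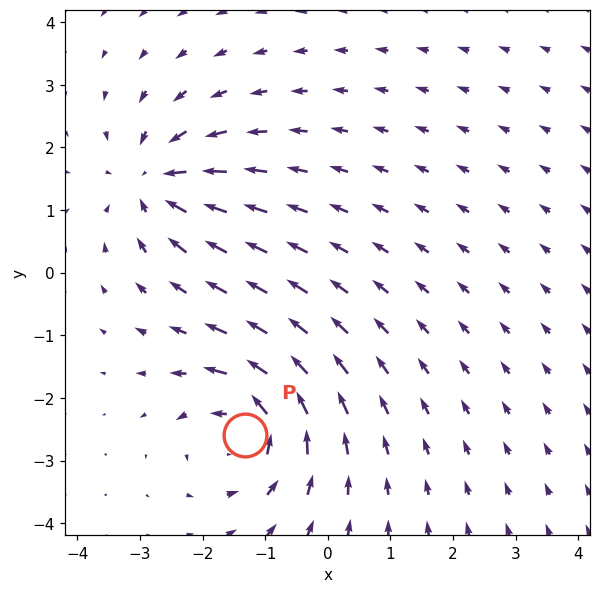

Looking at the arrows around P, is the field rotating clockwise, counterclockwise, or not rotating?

counterclockwise

Near P at (-1.3, -2.6) the arrows circulate counterclockwise. The curl (z-component) there is about +6; positive curl means counterclockwise rotation.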